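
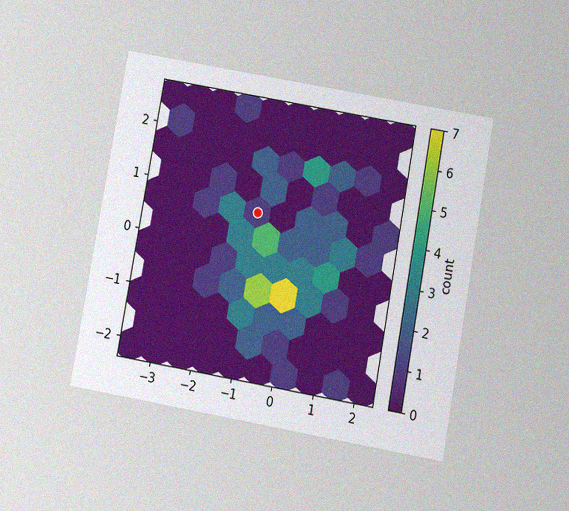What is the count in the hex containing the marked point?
1

The chart is tilted about 10° clockwise and viewed slightly from below, with some photo noise. The marked hex reads 1 on the colorbar.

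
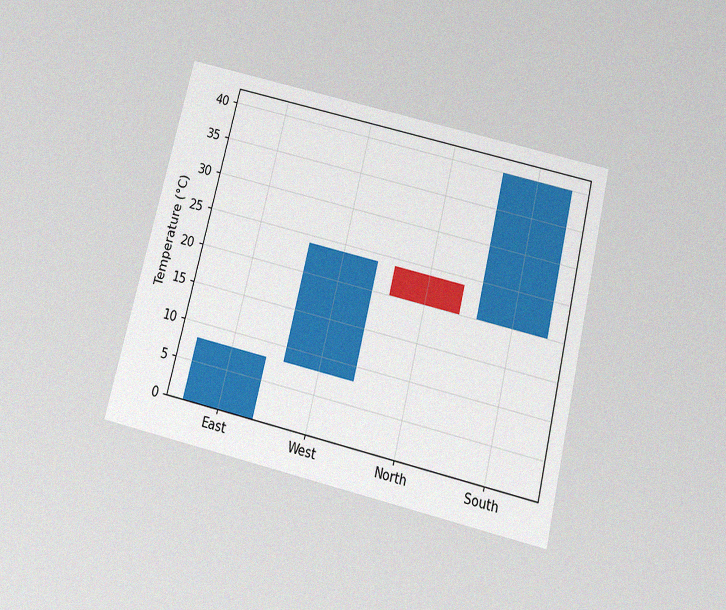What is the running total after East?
The chart is tilted about 14° clockwise and viewed slightly from below, with some photo noise. After East the running total reaches 8°C.

8°C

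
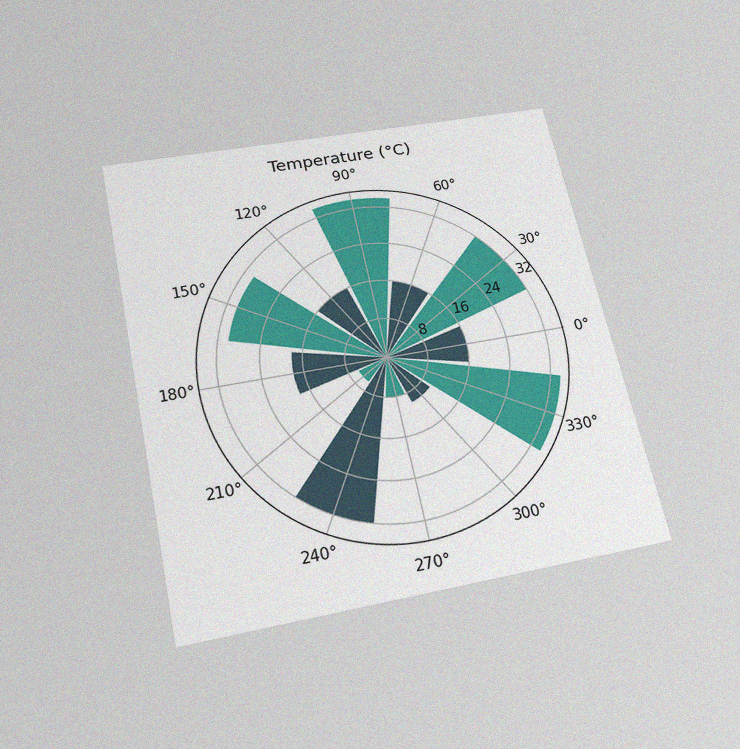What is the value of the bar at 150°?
The chart is tilted about 12° counter-clockwise and viewed slightly from below, with some photo noise. The bar at 150° reaches 30°C on the radial axis.

30°C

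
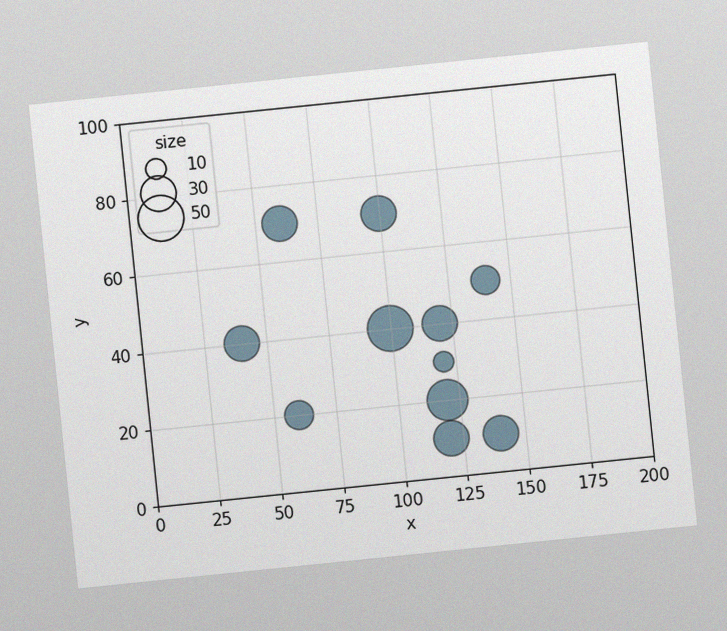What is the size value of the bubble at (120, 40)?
30

The chart is tilted about 6° counter-clockwise, with some photo noise. Matching the bubble at (120, 40) against the size legend gives 30.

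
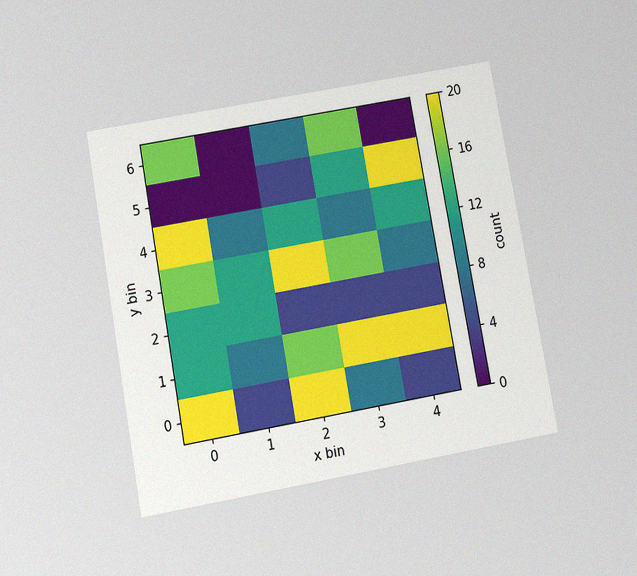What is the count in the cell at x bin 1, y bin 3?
The chart is tilted about 10° counter-clockwise and viewed slightly from below, with some photo noise. Matching the cell (1, 3) against the colorbar gives 12.

12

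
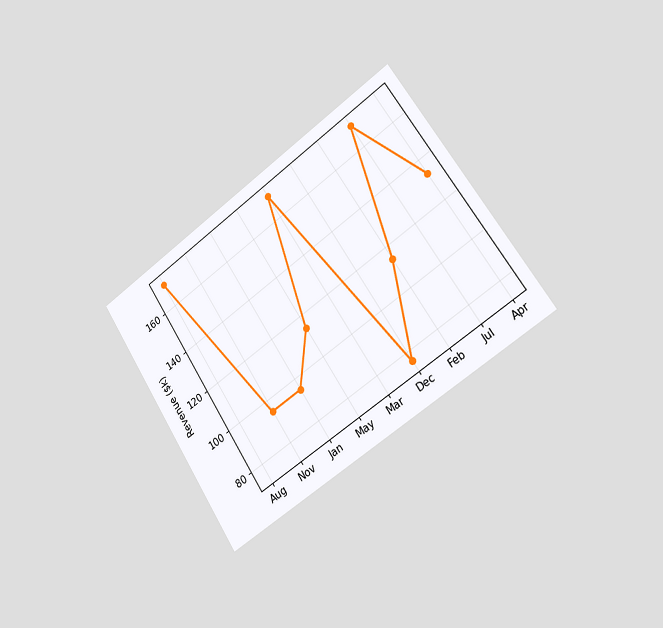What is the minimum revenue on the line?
$76k

The chart is tilted about 33° counter-clockwise and viewed slightly from the right. The lowest point is at Dec, and reading across to the y-axis gives $76k.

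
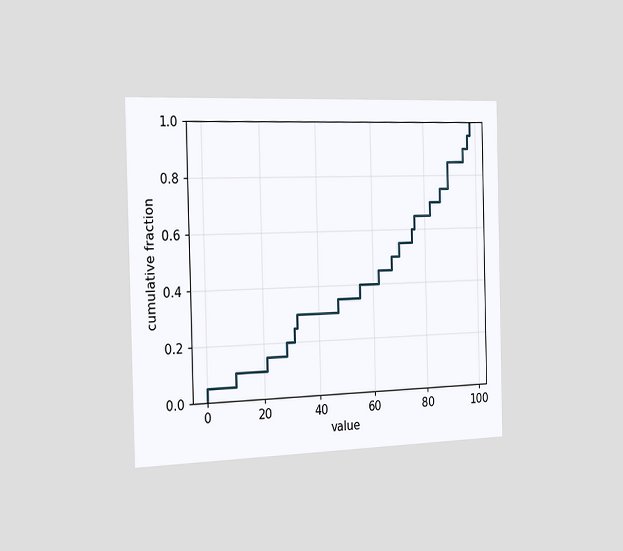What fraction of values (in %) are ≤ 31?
The chart is viewed slightly from the left. At x=31 the ECDF step is at 25%.

25%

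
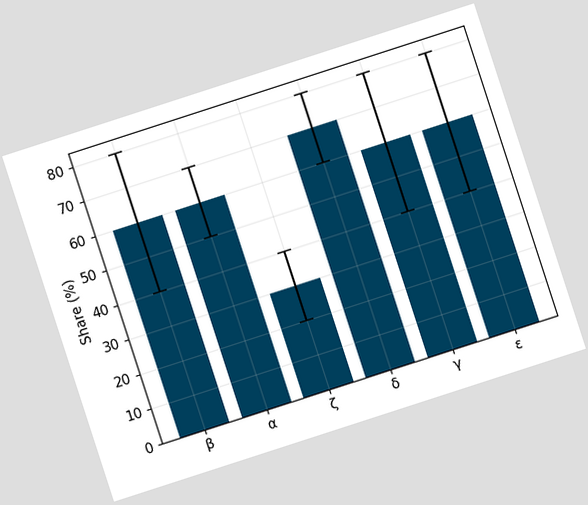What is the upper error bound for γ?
80%

The chart is tilted about 18° counter-clockwise. The γ bar's upper whisker reaches 80%.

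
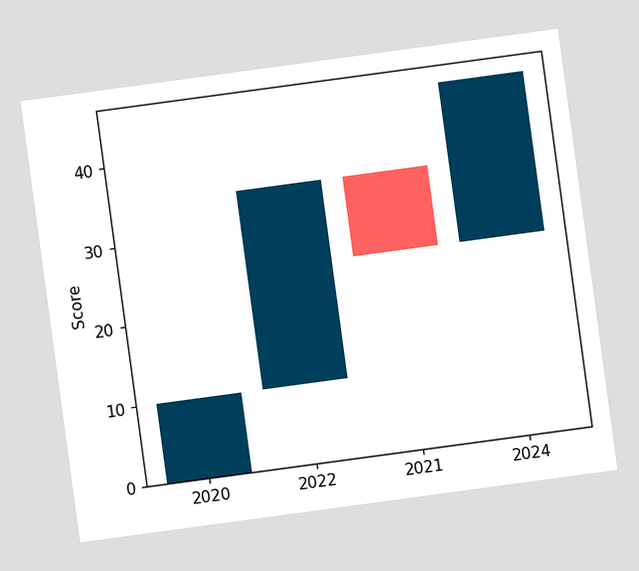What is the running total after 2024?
45

The chart is tilted about 8° counter-clockwise. After 2024 the running total reaches 45.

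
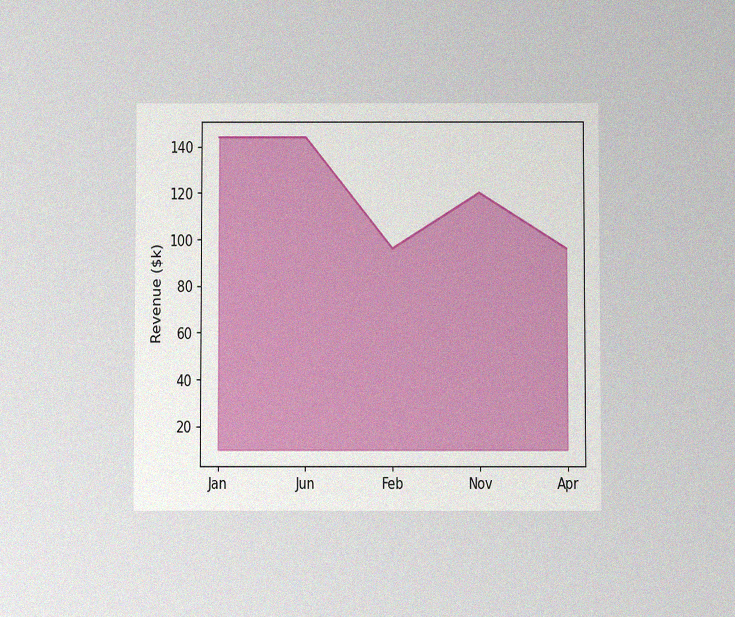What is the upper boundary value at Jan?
The chart is viewed slightly from below, with some photo noise. At Jan the upper boundary is at $144k.

$144k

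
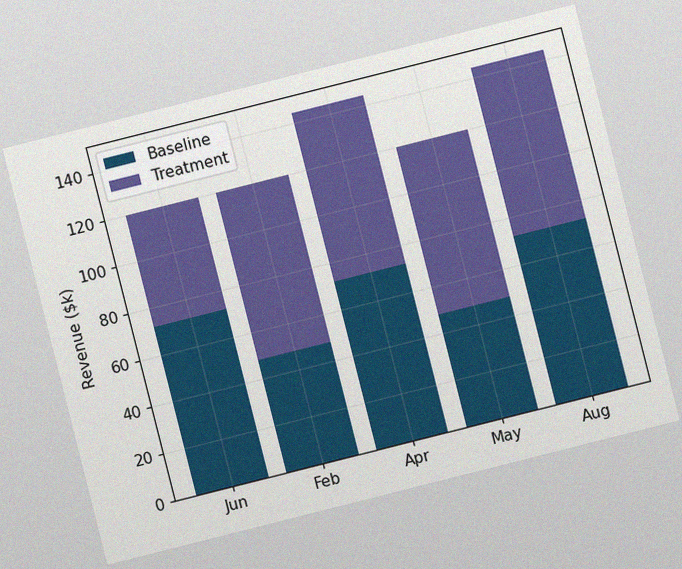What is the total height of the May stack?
The chart is tilted about 14° counter-clockwise, with some photo noise. The May stack's top reaches $120k on the y-axis.

$120k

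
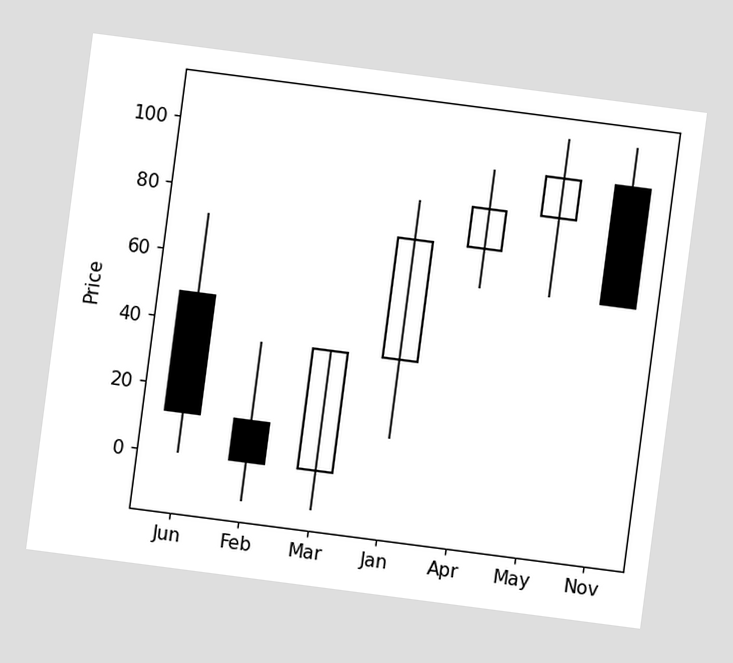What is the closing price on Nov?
60

The chart is tilted about 7° clockwise. The Nov candle closes at 60.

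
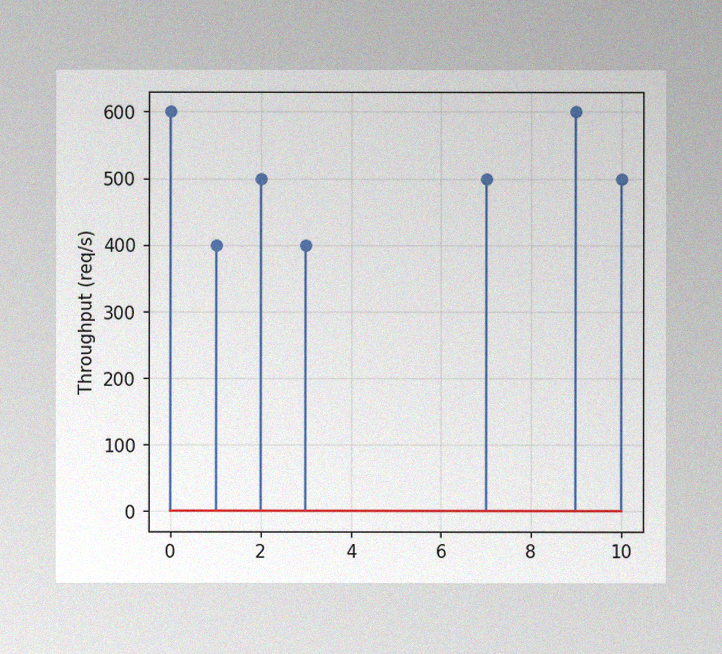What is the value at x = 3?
The image has some photo noise and uneven lighting. The stem at x=3 reaches 400req/s.

400req/s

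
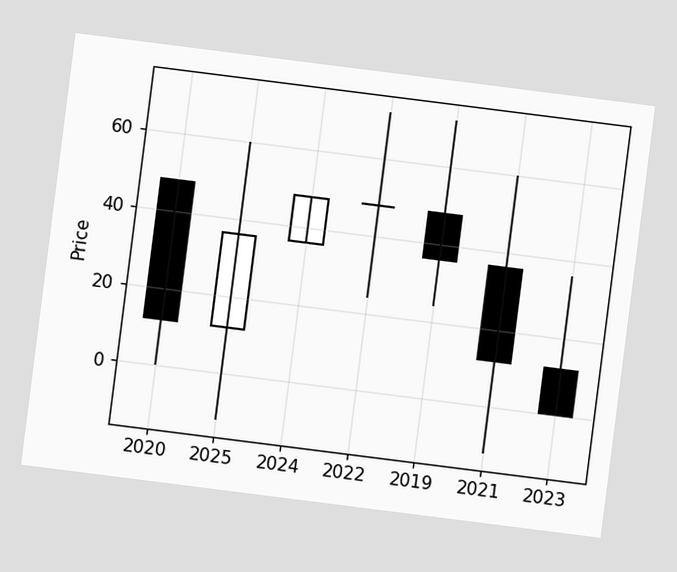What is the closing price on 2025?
The chart is tilted about 7° clockwise. The 2025 candle closes at 36.

36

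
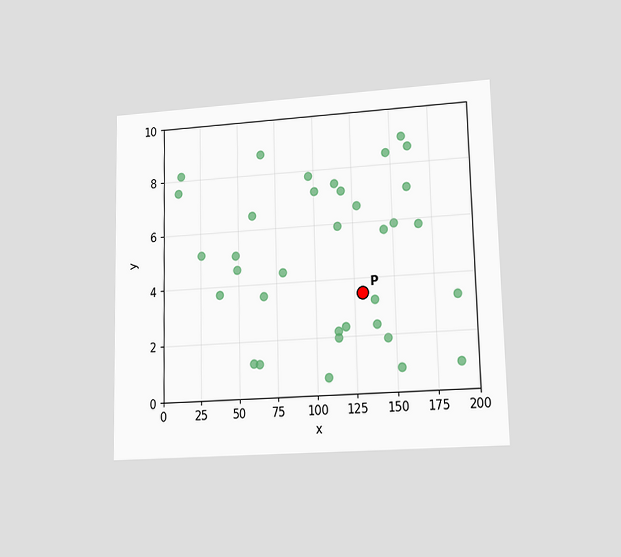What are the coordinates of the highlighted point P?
The chart is viewed at a slight angle. Following the gridlines from P to each axis, P sits at (130, 3.5).

(130, 3.5)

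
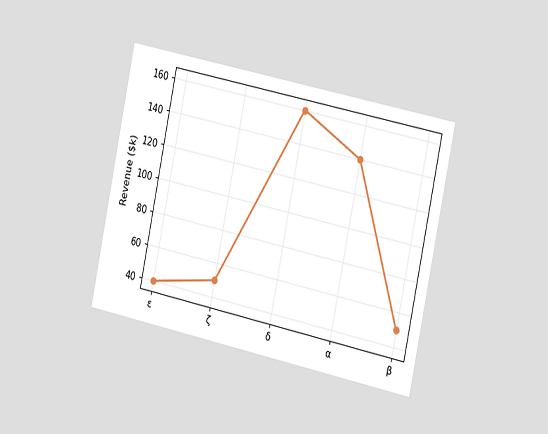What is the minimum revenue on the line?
The chart is tilted about 12° clockwise and viewed slightly from the right. The lowest point is at ε, and reading across to the y-axis gives $40k.

$40k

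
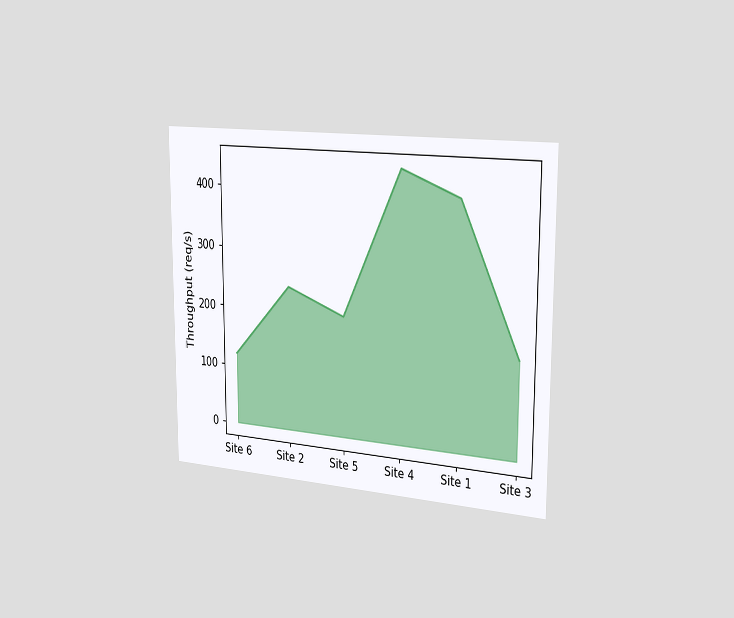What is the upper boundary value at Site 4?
The chart is viewed slightly from the right. At Site 4 the upper boundary is at 440req/s.

440req/s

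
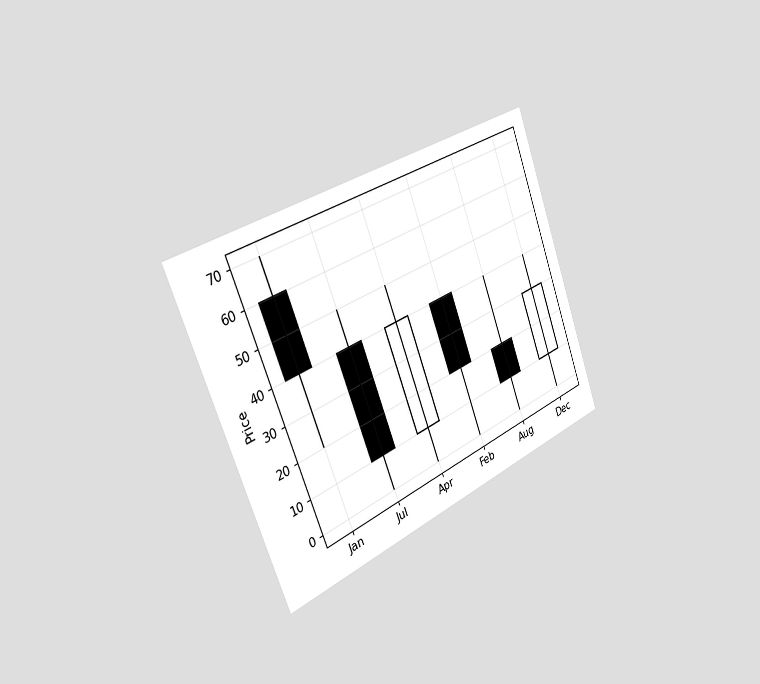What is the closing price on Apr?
40

The chart is tilted about 21° counter-clockwise and viewed slightly from the left. The Apr candle closes at 40.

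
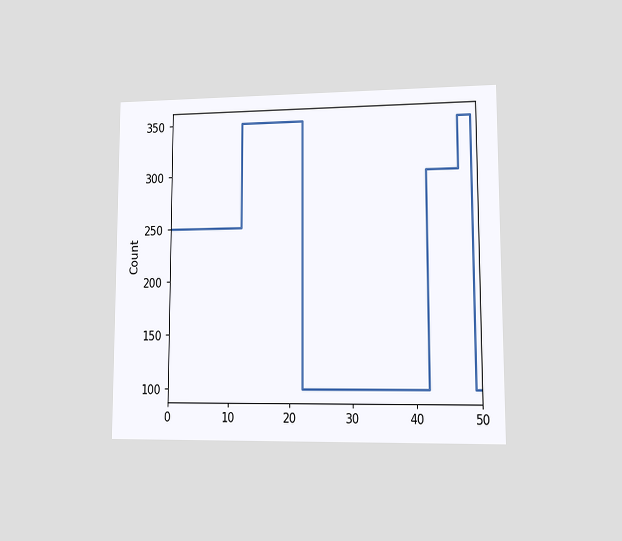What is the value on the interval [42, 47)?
The chart is viewed at a slight angle. On [42, 47) the step sits at 300.

300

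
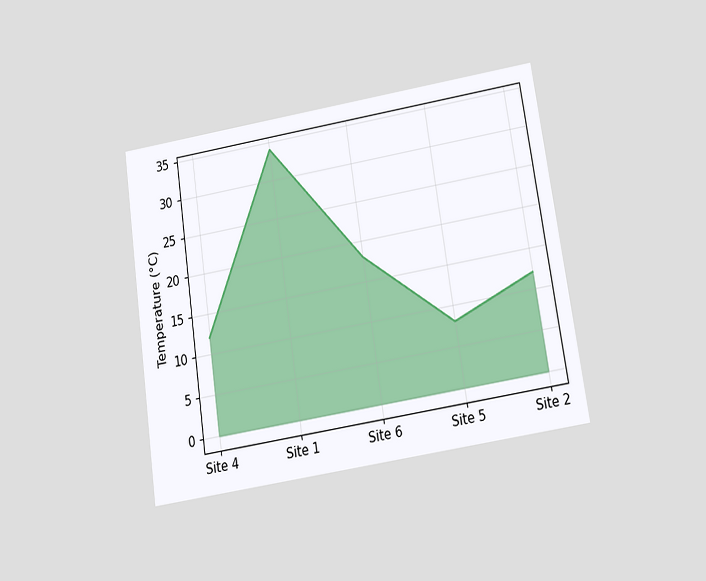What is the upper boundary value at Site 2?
12°C

The chart is tilted about 8° counter-clockwise and viewed slightly from below. At Site 2 the upper boundary is at 12°C.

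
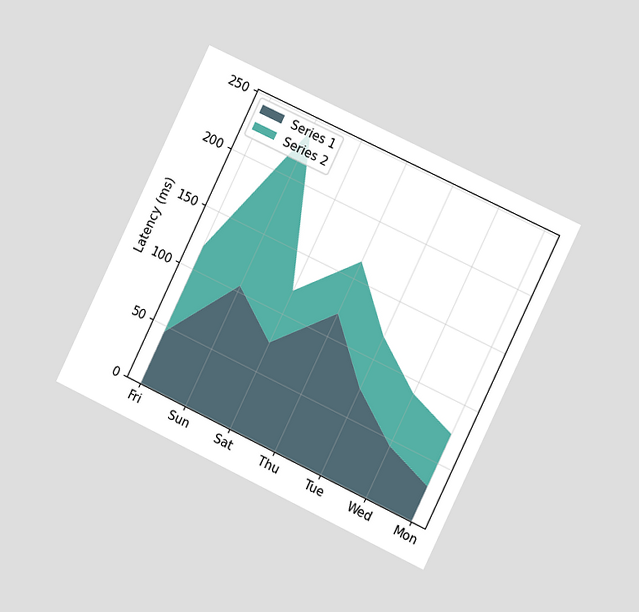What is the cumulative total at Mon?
75ms

The chart is tilted about 26° clockwise and viewed slightly from the right. The stacked total at Mon reaches 75ms.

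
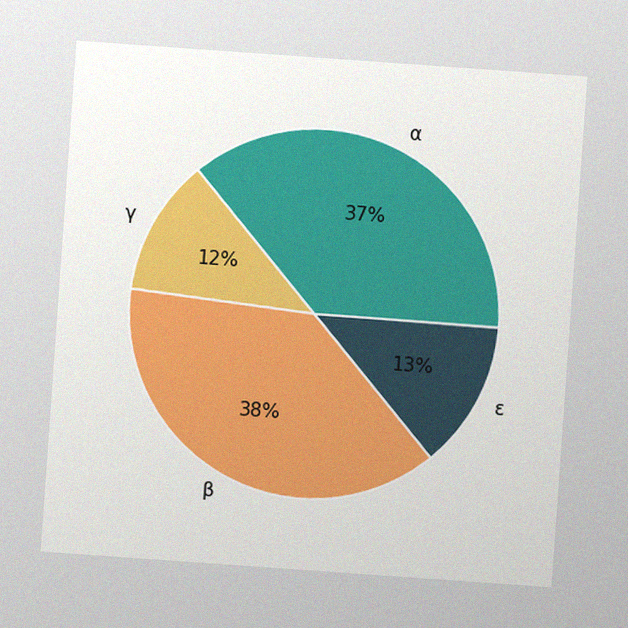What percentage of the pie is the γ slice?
12%

The chart is tilted about 4° clockwise, with some photo noise. The γ slice takes up 12% of the pie.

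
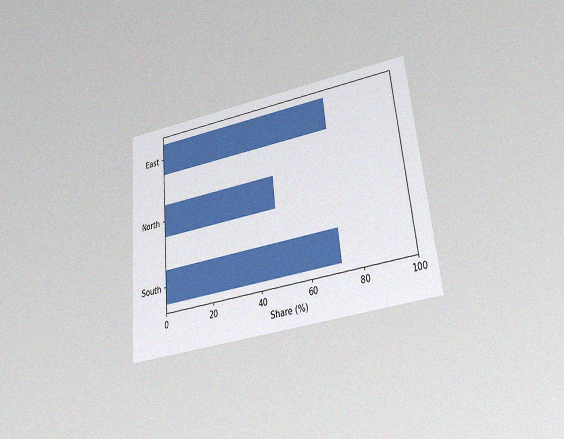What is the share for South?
72%

The chart is tilted about 6° counter-clockwise and viewed slightly from below, with some photo noise. Reading along the chart's x-axis, the South bar reaches 72%.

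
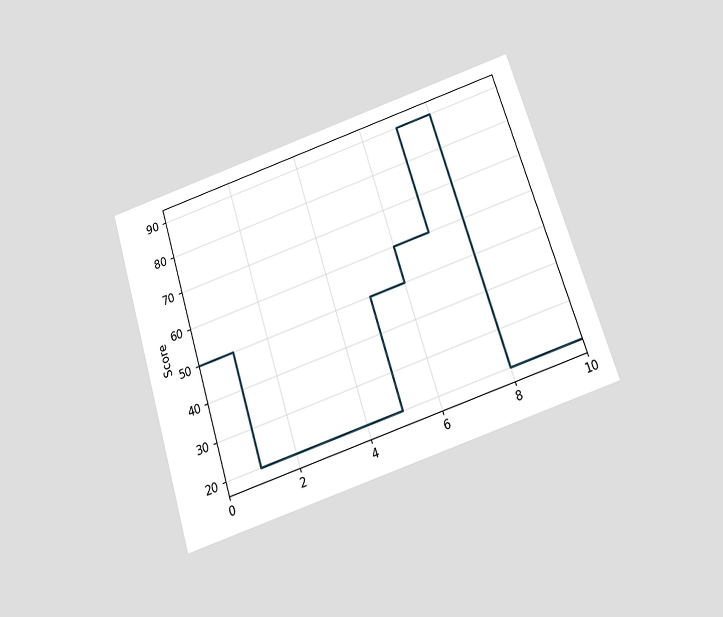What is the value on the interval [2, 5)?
The chart is tilted about 17° counter-clockwise and viewed slightly from below. On [2, 5) the step sits at 20.

20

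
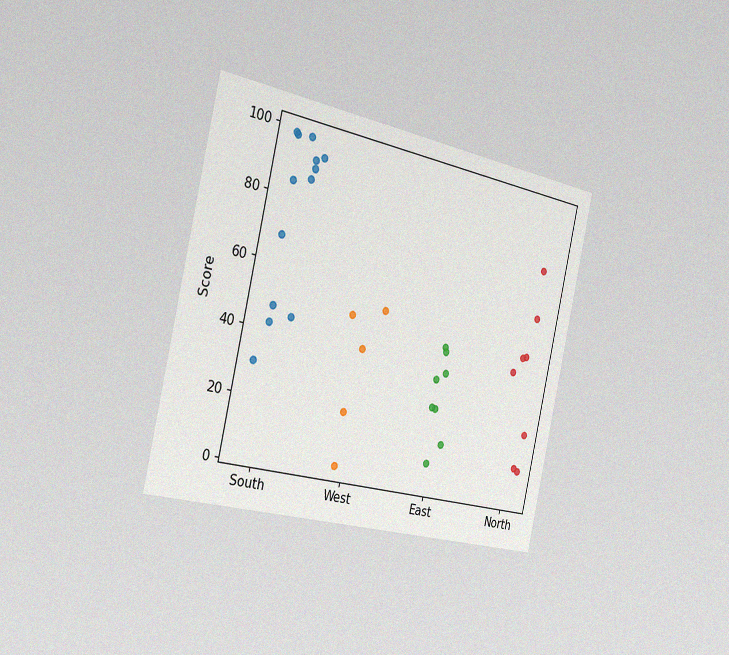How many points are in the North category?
8

The chart is tilted about 13° clockwise and viewed slightly from the left, with some photo noise. Counting the markers in the North column gives 8.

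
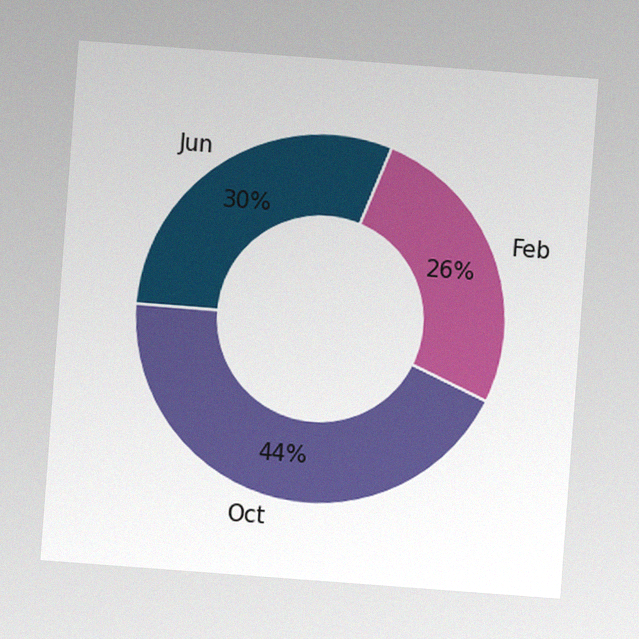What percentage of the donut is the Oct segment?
44%

The chart is tilted about 4° clockwise, with some photo noise. The Oct segment takes up 44% of the ring.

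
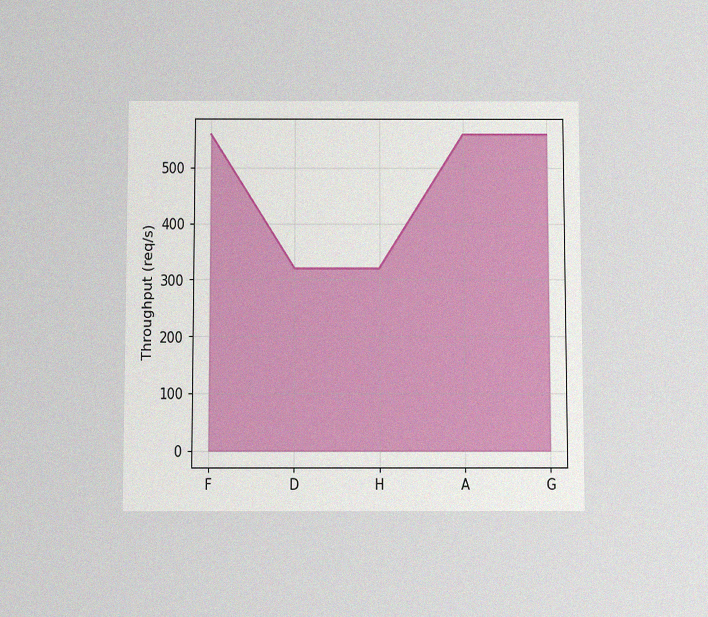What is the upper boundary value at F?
The chart is viewed slightly from below, with some photo noise. At F the upper boundary is at 560req/s.

560req/s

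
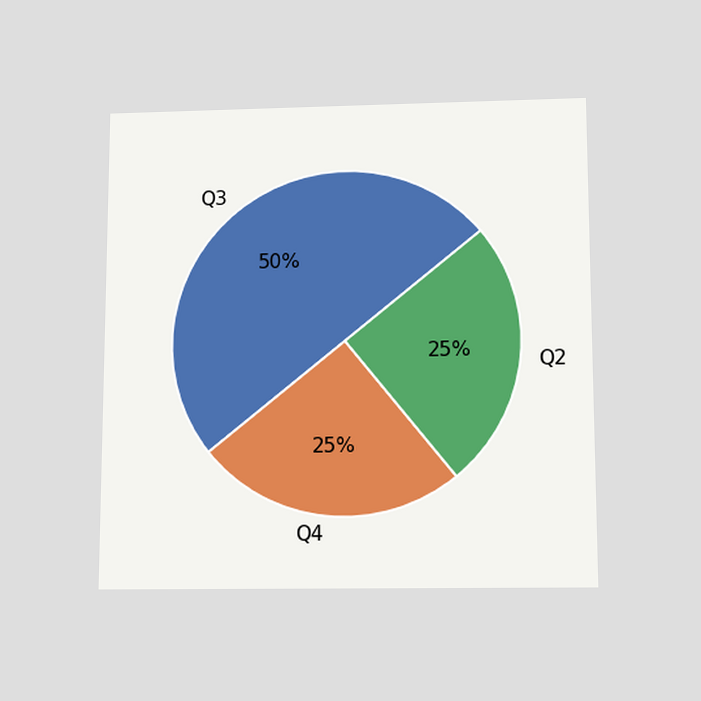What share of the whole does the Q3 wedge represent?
The chart is viewed slightly from below. The Q3 slice takes up 50% of the pie.

50%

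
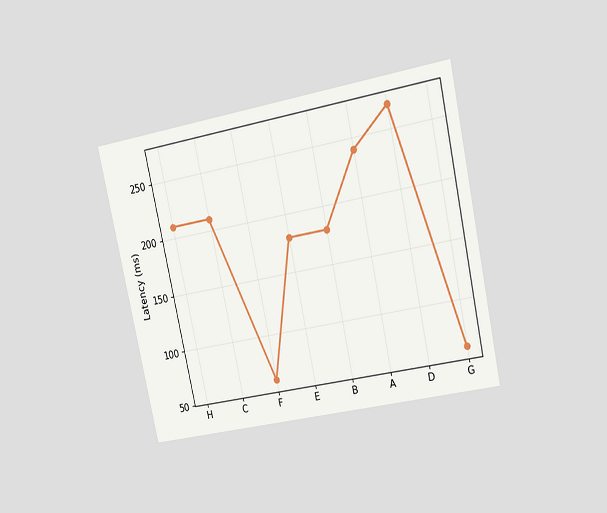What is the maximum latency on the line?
The chart is tilted about 12° counter-clockwise and viewed at a slight angle. The highest point is at D, and reading across to the y-axis gives 270ms.

270ms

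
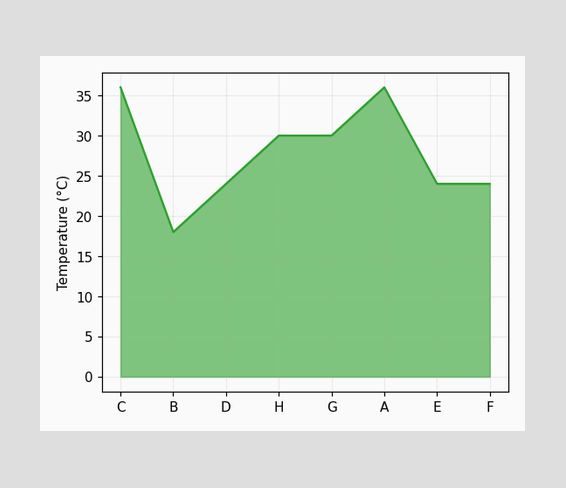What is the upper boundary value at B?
At B the upper boundary is at 18°C.

18°C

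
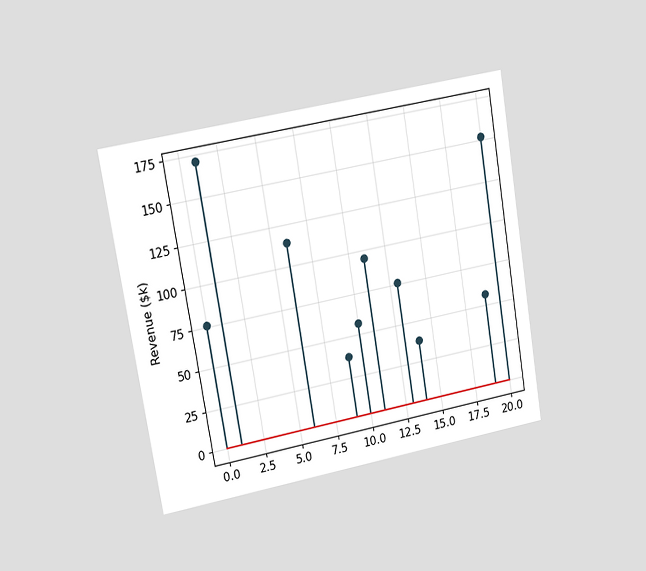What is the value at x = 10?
$57k

The chart is tilted about 9° counter-clockwise and viewed at a slight angle. The stem at x=10 reaches $57k.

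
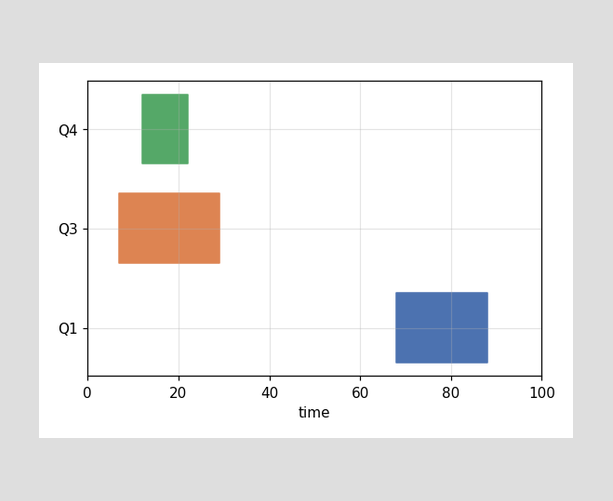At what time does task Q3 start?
The Q3 bar begins at t=7.

7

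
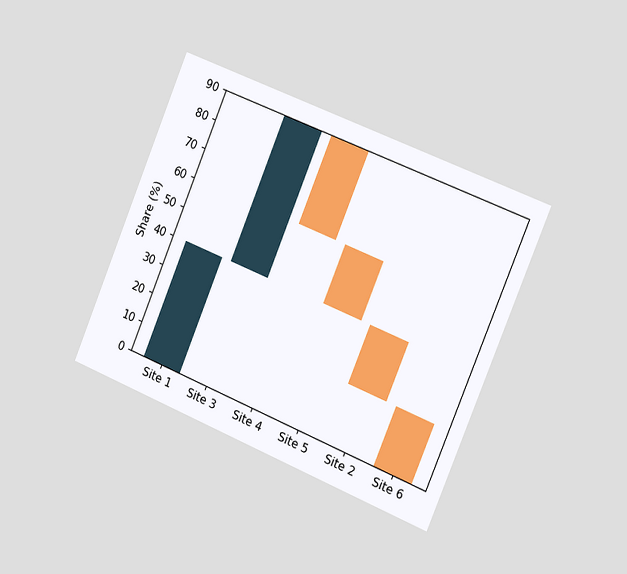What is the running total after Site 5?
The chart is tilted about 22° clockwise and viewed slightly from the right. After Site 5 the running total reaches 40%.

40%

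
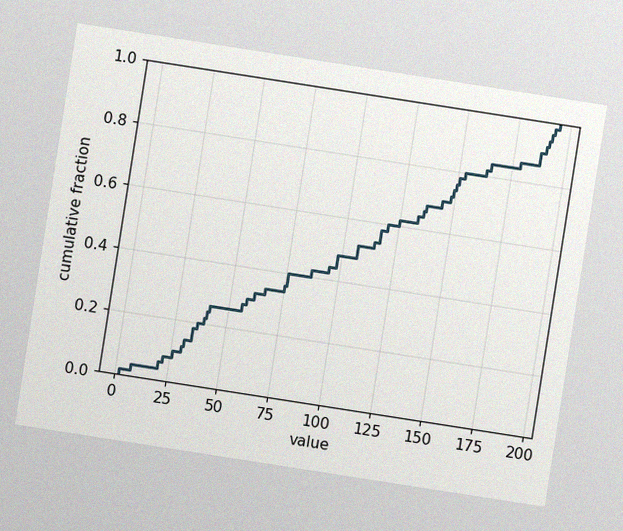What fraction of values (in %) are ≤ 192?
The chart is tilted about 9° clockwise, with some photo noise. At x=192 the ECDF step is at 96%.

96%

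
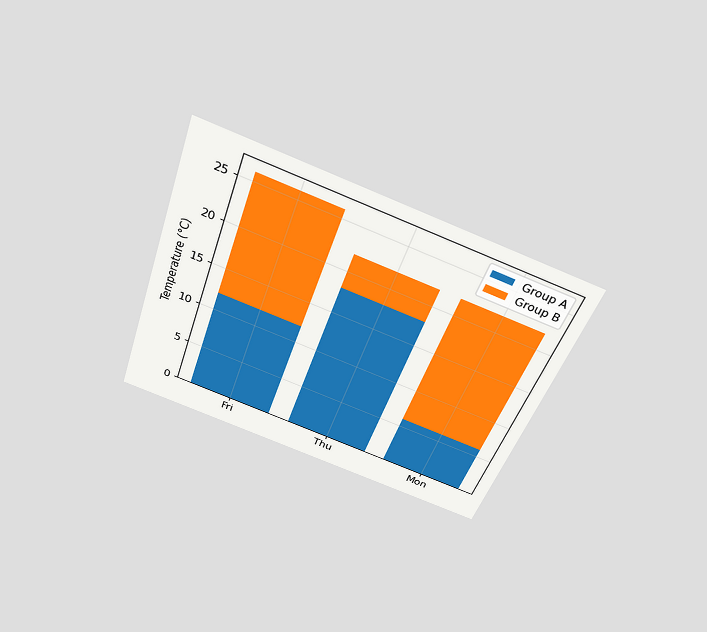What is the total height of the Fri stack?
The chart is tilted about 19° clockwise and viewed slightly from above. The Fri stack's top reaches 26°C on the y-axis.

26°C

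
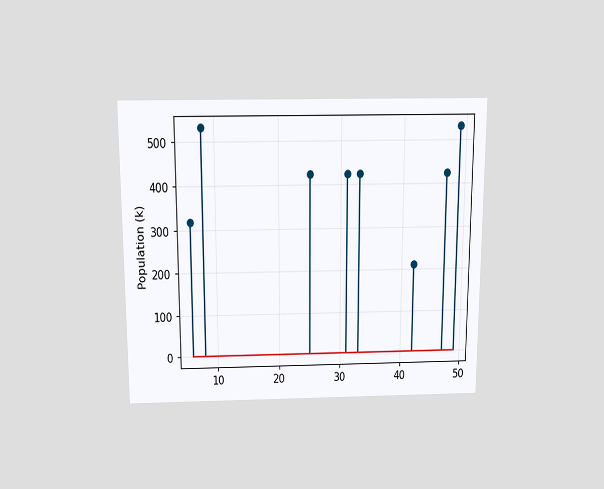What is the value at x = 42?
212k

The chart is viewed slightly from above. The stem at x=42 reaches 212k.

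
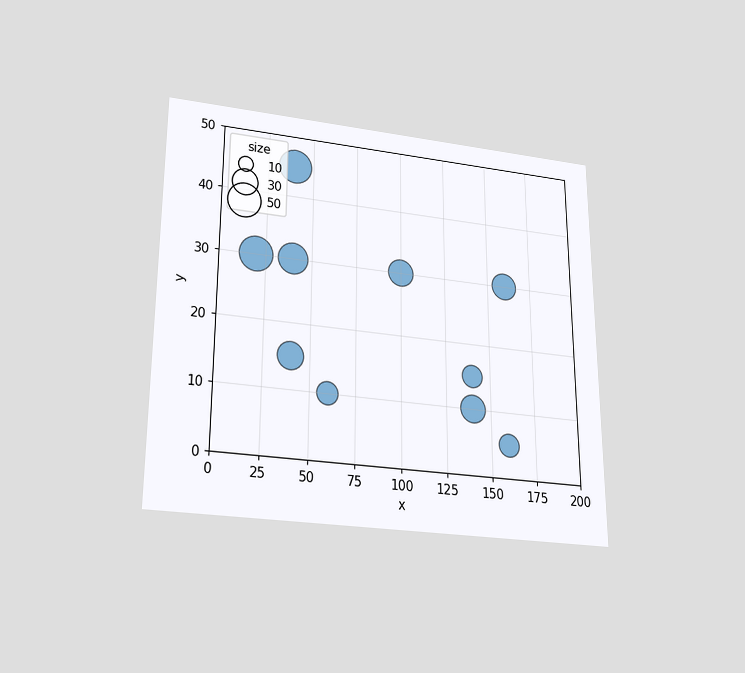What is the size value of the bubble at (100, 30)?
The chart is viewed slightly from below. Matching the bubble at (100, 30) against the size legend gives 30.

30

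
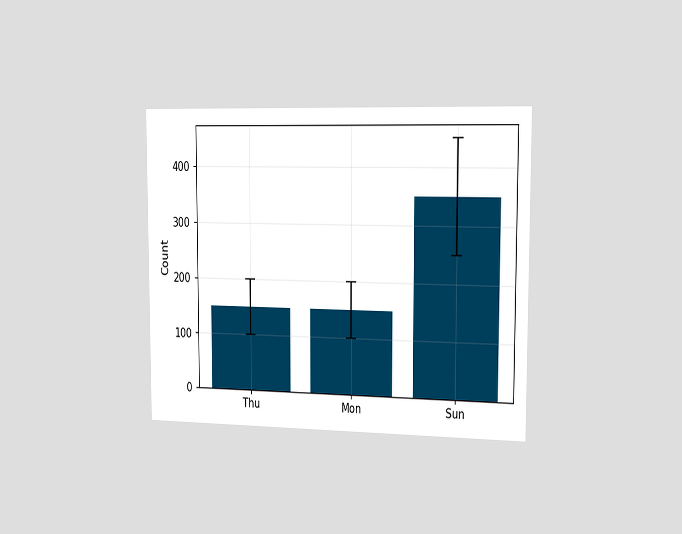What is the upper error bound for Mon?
The chart is viewed slightly from the right. The Mon bar's upper whisker reaches 200.

200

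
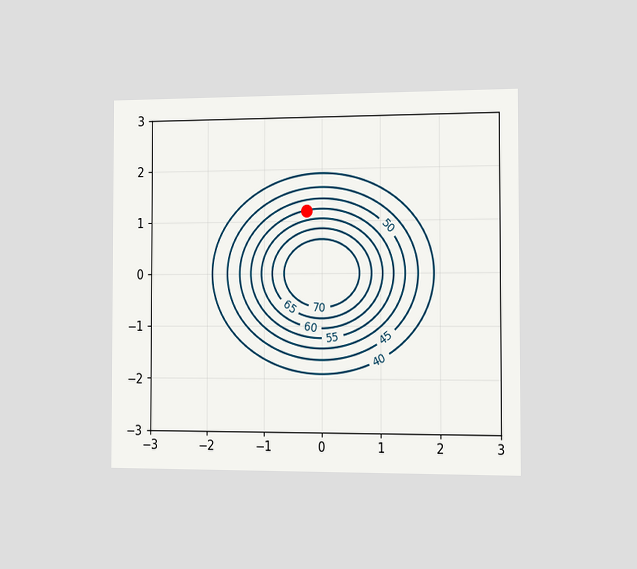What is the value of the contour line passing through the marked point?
55

The chart is viewed slightly from the right. The marked point sits on the contour labelled 55.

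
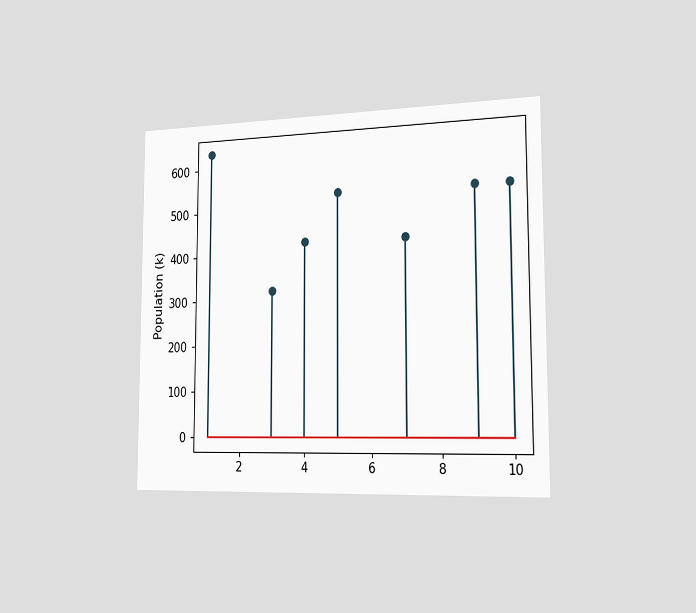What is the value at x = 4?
The chart is viewed slightly from the right. The stem at x=4 reaches 424k.

424k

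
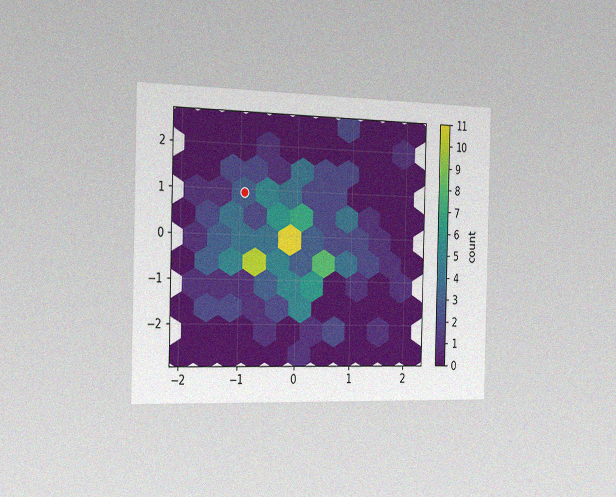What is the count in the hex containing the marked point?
3

The chart is viewed slightly from the left, with some photo noise. The marked hex reads 3 on the colorbar.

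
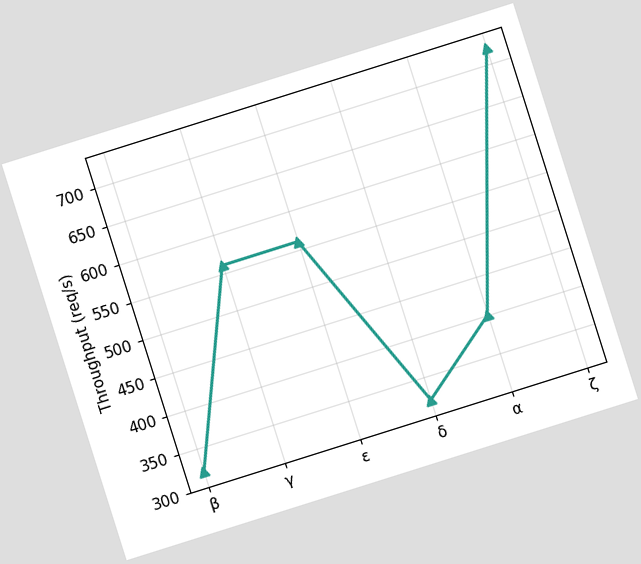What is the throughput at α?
The chart is tilted about 18° counter-clockwise. At α, the line is at 400req/s.

400req/s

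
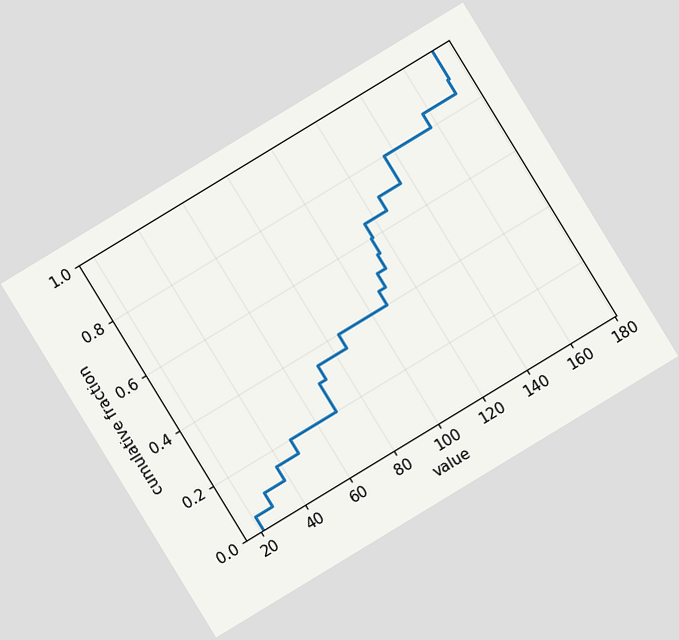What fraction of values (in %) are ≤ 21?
5%

The chart is tilted about 31° counter-clockwise. At x=21 the ECDF step is at 5%.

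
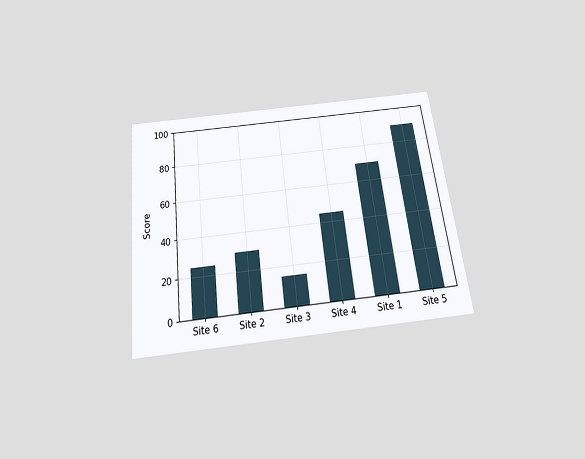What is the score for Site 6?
25

The chart is tilted about 7° counter-clockwise and viewed slightly from below. Reading along the chart's y-axis, the Site 6 bar reaches 25.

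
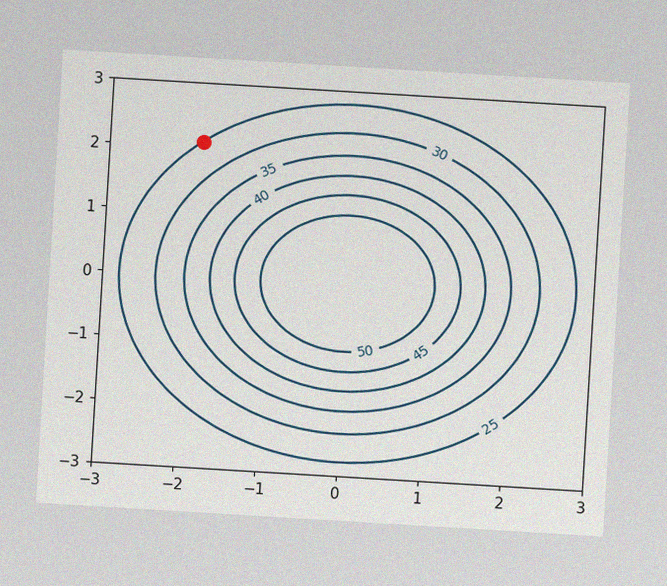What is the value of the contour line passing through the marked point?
The chart is tilted about 3° clockwise, with some photo noise. The marked point sits on the contour labelled 25.

25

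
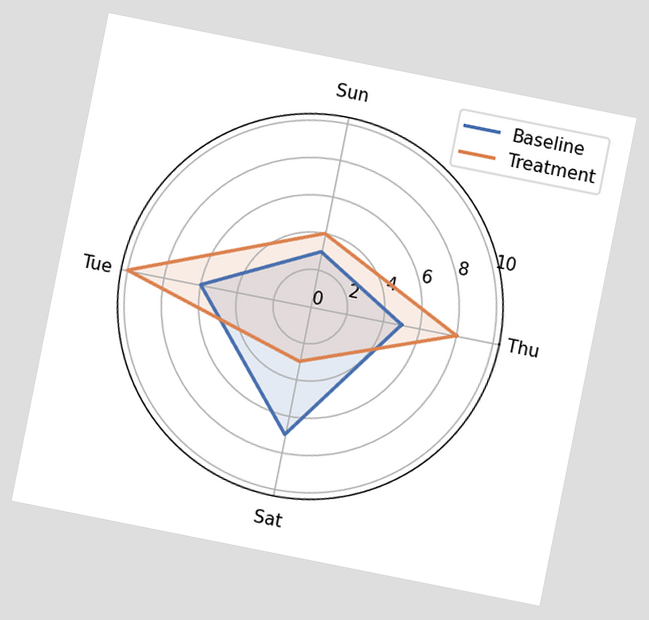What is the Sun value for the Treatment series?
The chart is tilted about 11° clockwise. On the Sun axis, Treatment reaches 4.

4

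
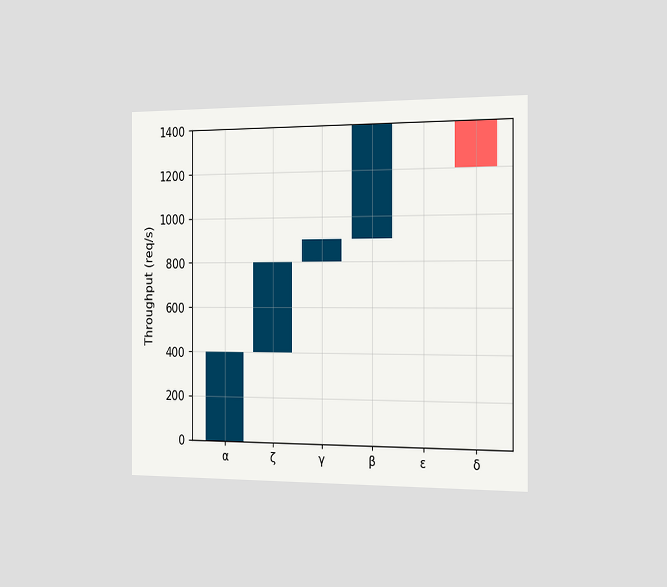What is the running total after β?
1400req/s

The chart is viewed slightly from the right. After β the running total reaches 1400req/s.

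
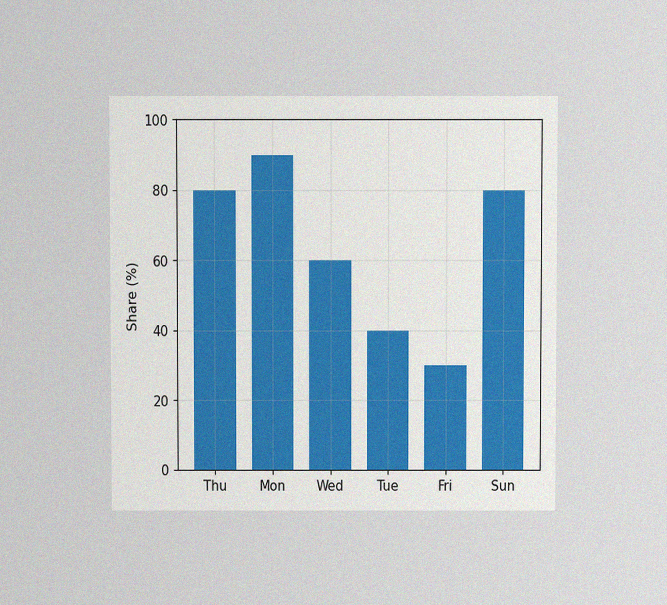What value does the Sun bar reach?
80%

The chart is viewed at a slight angle, with some photo noise. Reading along the chart's y-axis, the Sun bar reaches 80%.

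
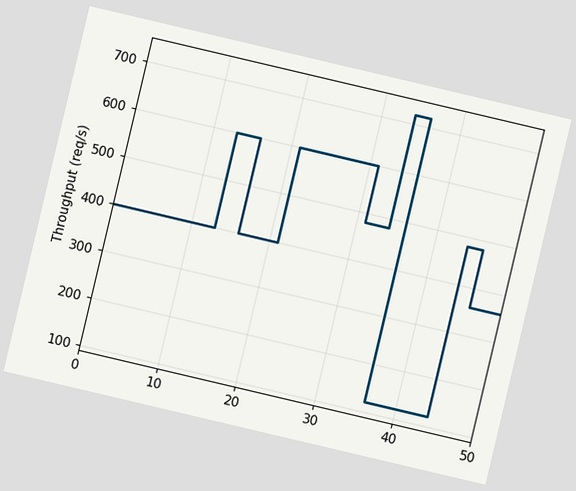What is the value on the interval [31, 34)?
The chart is tilted about 13° clockwise. On [31, 34) the step sits at 480req/s.

480req/s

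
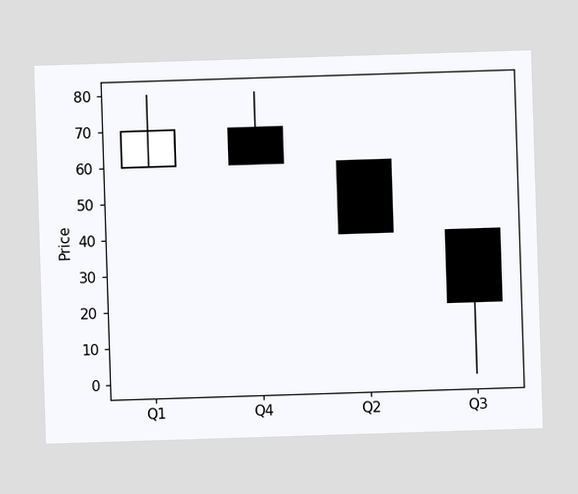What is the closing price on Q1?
70

The Q1 candle closes at 70.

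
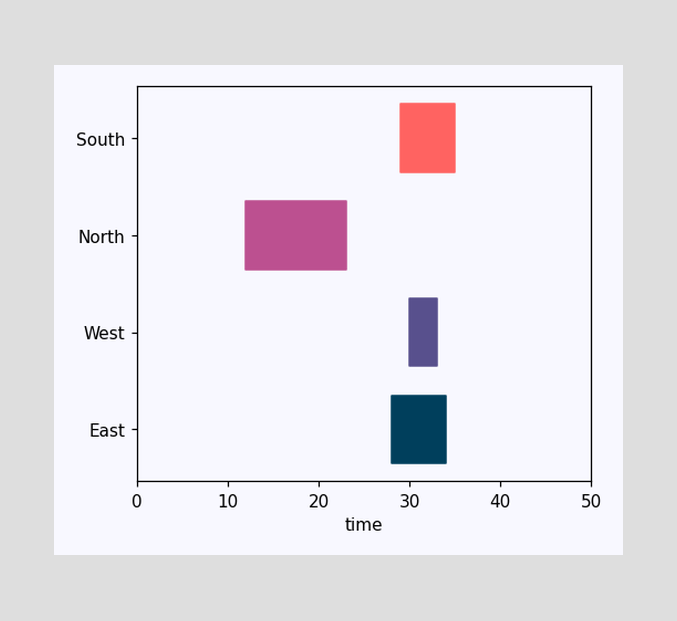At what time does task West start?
30

The West bar begins at t=30.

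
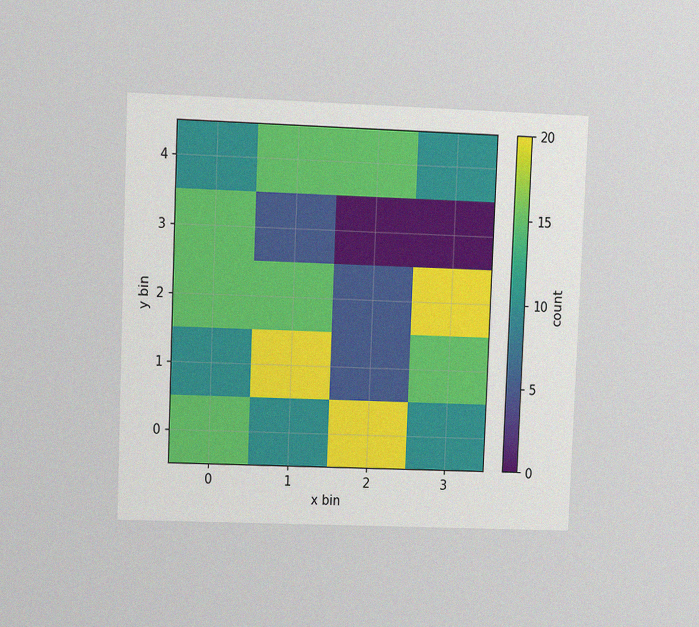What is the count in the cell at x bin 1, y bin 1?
20

The chart is tilted about 2° clockwise and viewed at a slight angle, with some photo noise. Matching the cell (1, 1) against the colorbar gives 20.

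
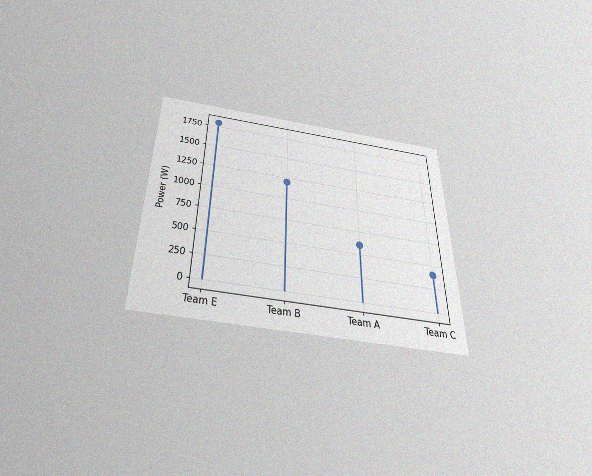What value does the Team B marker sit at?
The chart is viewed slightly from below, with some photo noise. The Team B marker sits at 1200W.

1200W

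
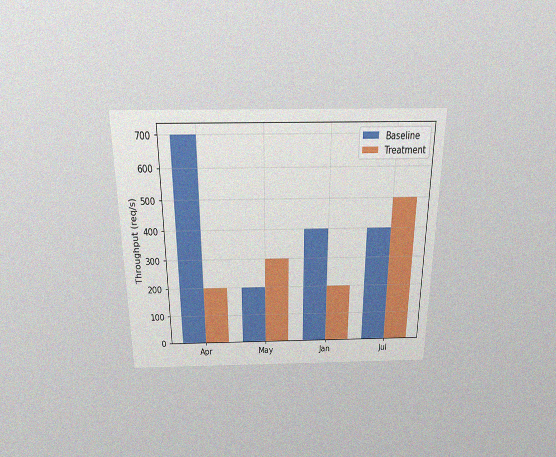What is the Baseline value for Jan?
The chart is viewed slightly from above, with some photo noise. The Baseline bar at Jan reaches 400req/s on the y-axis.

400req/s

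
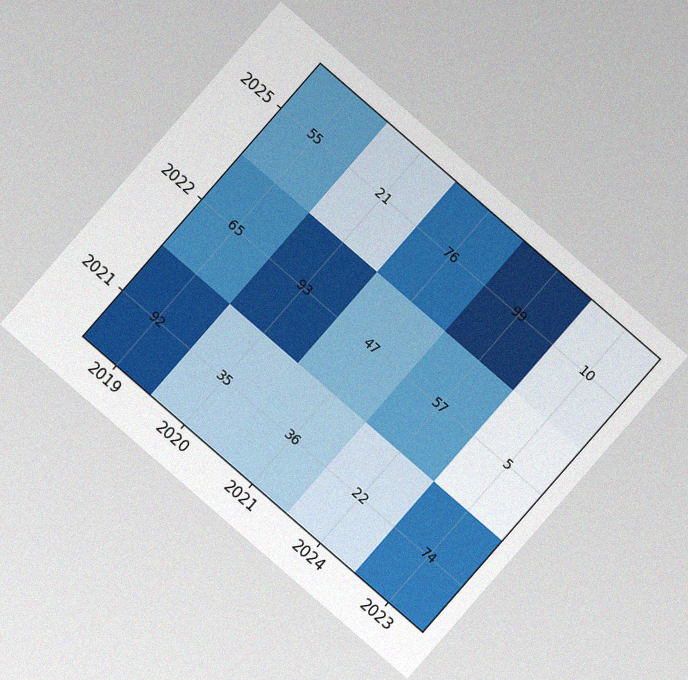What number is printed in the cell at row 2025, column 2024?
The chart is tilted about 41° clockwise, with some photo noise. The (2025, 2024) cell reads 99.

99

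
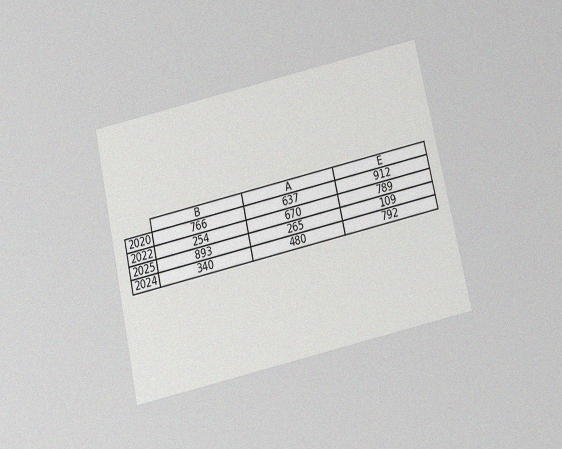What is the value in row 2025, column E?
The chart is tilted about 13° counter-clockwise and viewed slightly from below, with some photo noise. The (2025, E) cell reads 109.

109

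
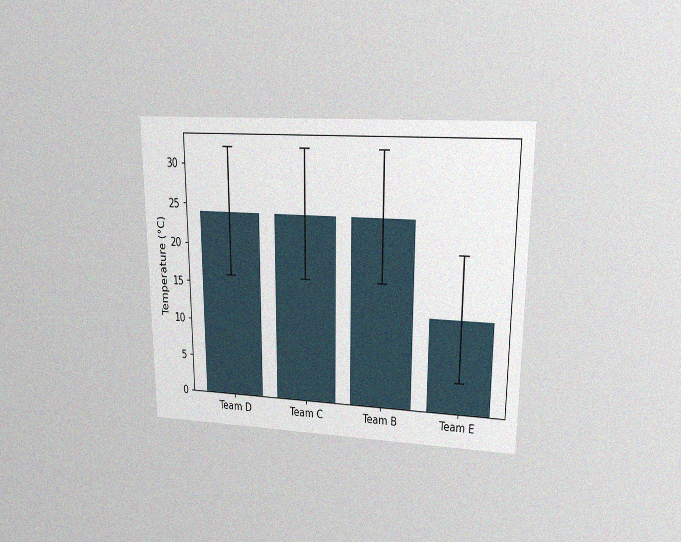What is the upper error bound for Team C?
The chart is viewed at a slight angle, with some photo noise. The Team C bar's upper whisker reaches 32°C.

32°C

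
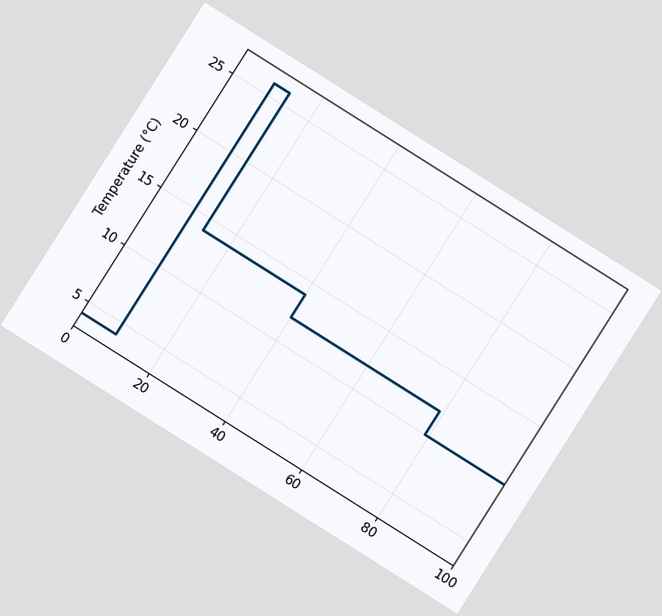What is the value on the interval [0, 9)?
4°C

The chart is tilted about 32° clockwise. On [0, 9) the step sits at 4°C.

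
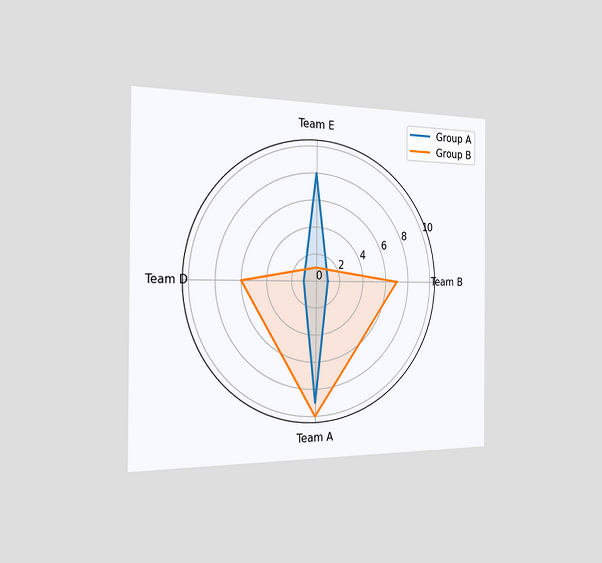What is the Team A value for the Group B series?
The chart is viewed slightly from the left. On the Team A axis, Group B reaches 10.

10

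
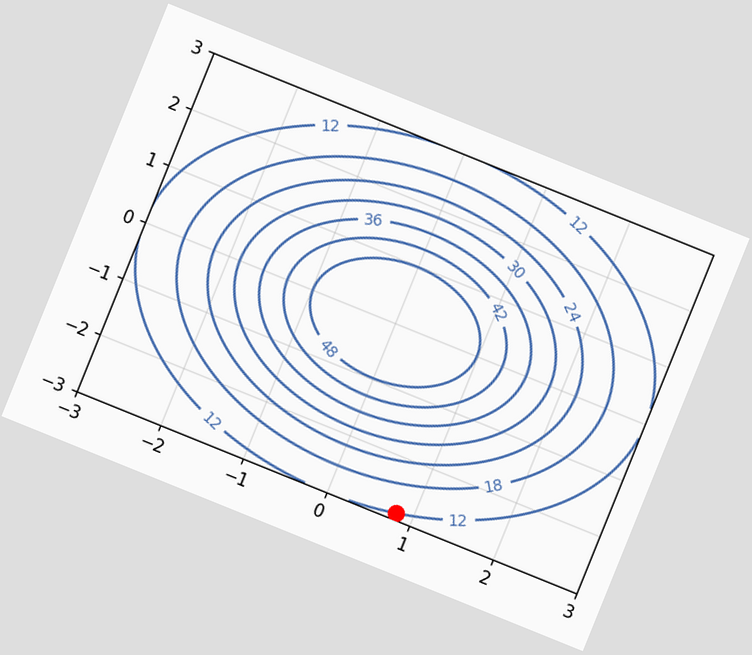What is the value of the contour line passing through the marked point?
The chart is tilted about 22° clockwise. The marked point sits on the contour labelled 12.

12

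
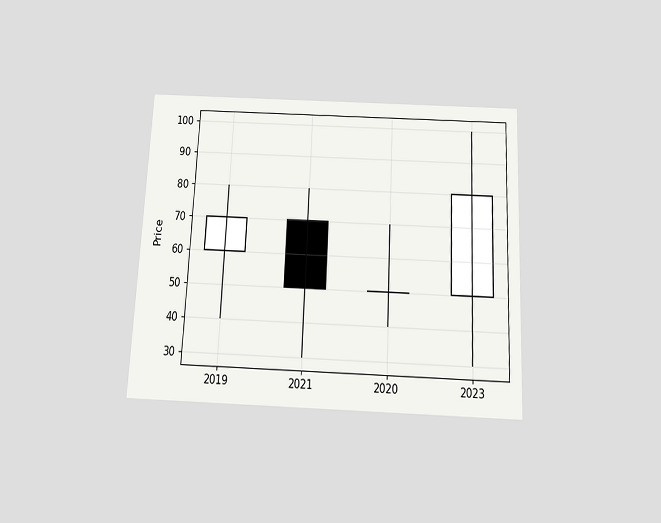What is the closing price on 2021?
50

The chart is tilted about 3° clockwise and viewed slightly from below. The 2021 candle closes at 50.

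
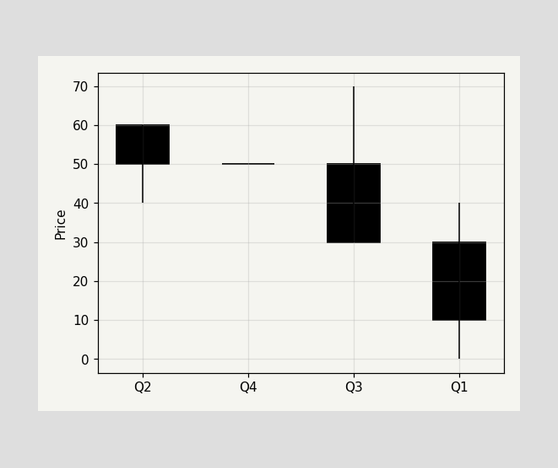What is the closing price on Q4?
50

The Q4 candle closes at 50.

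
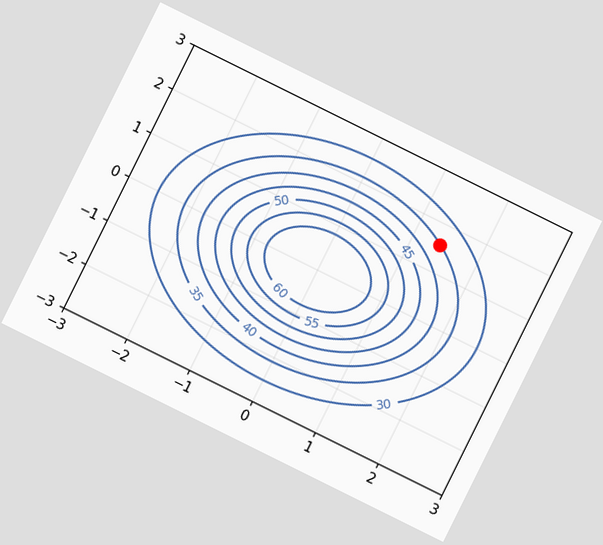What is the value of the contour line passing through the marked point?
35

The chart is tilted about 26° clockwise. The marked point sits on the contour labelled 35.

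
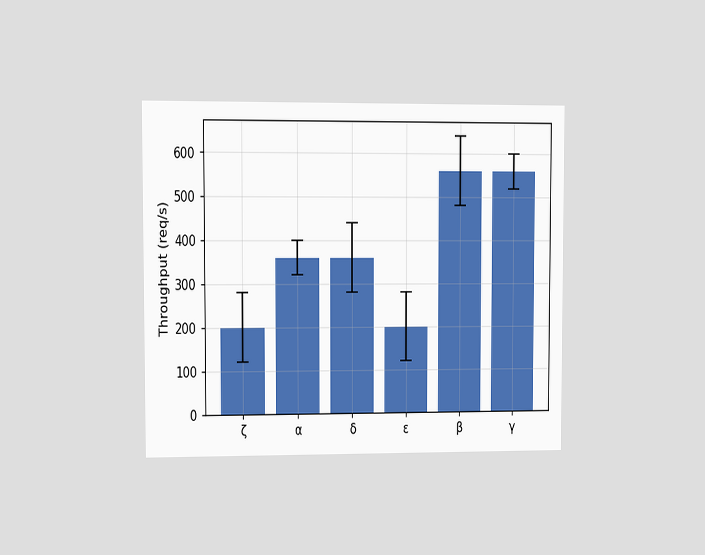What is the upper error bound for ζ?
The chart is viewed at a slight angle. The ζ bar's upper whisker reaches 280req/s.

280req/s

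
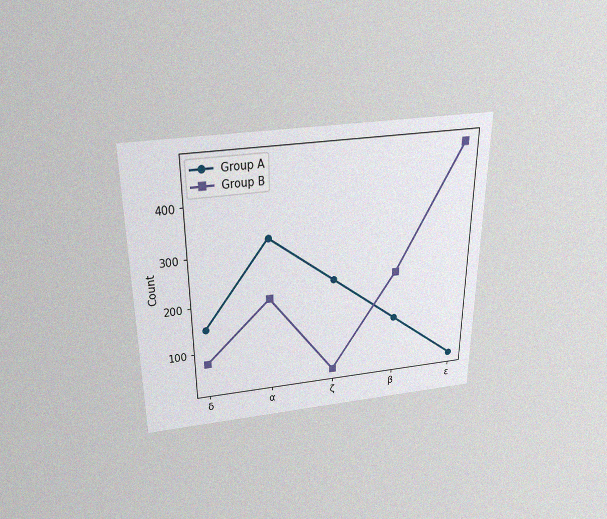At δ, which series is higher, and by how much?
Group A, by 75

The chart is viewed slightly from above, with some photo noise. At δ, Group A sits above the other line by 75.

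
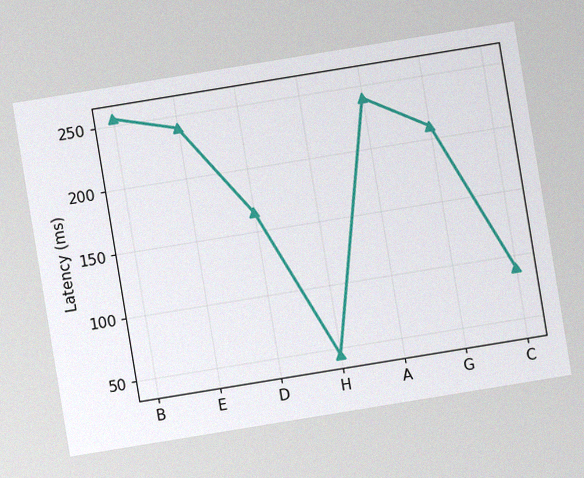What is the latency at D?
The chart is tilted about 9° counter-clockwise, with some photo noise. At D, the line is at 165ms.

165ms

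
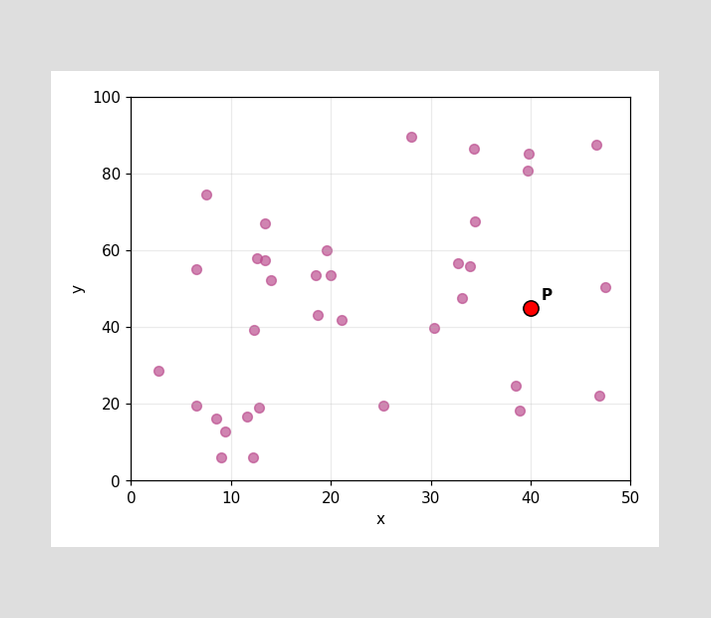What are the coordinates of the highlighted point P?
Following the gridlines from P to each axis, P sits at (40, 45).

(40, 45)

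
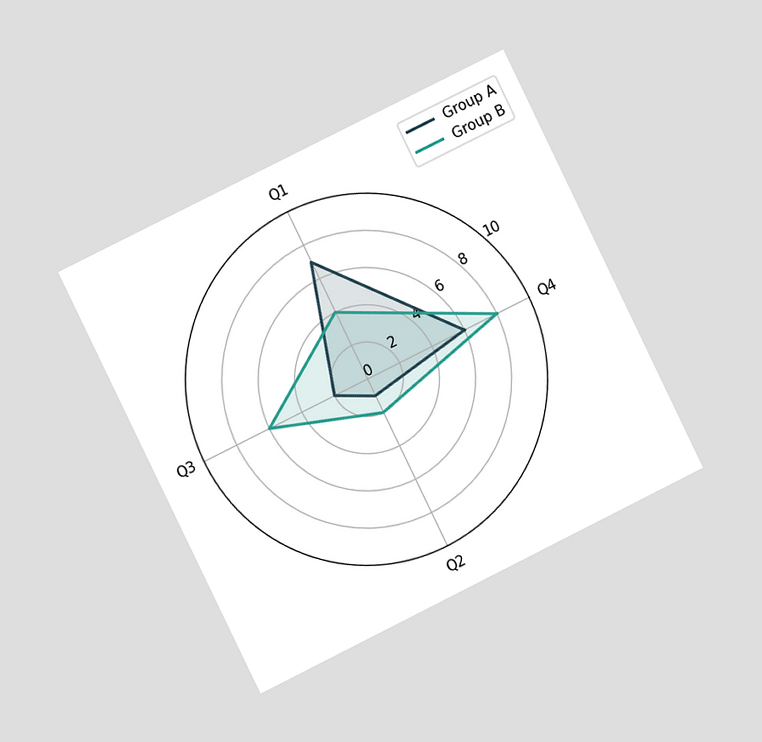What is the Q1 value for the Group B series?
The chart is tilted about 26° counter-clockwise and viewed at a slight angle. On the Q1 axis, Group B reaches 4.

4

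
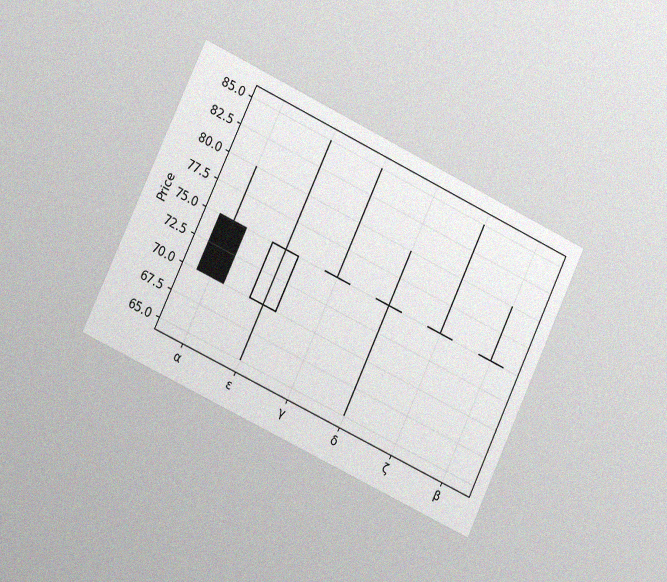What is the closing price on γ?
75

The chart is tilted about 25° clockwise and viewed at a slight angle, with some photo noise. The γ candle closes at 75.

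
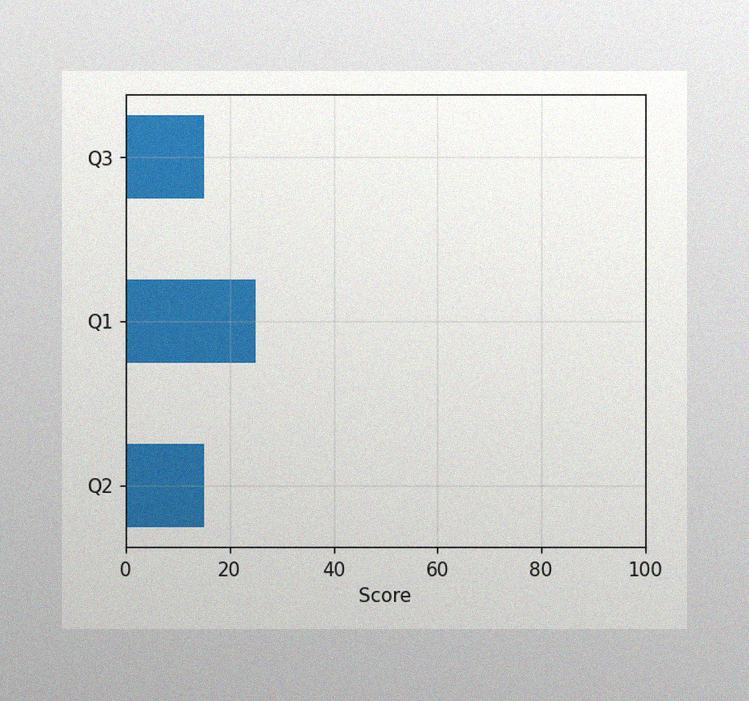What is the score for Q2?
15

The image has some photo noise and uneven lighting. Reading along the chart's x-axis, the Q2 bar reaches 15.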